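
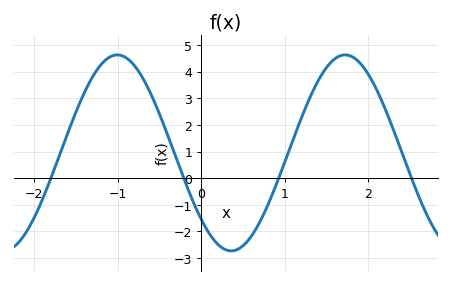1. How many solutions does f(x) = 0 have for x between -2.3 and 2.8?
4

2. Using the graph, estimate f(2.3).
1.87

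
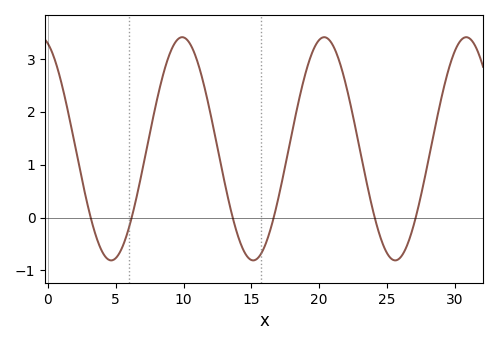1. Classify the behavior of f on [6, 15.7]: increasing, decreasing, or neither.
neither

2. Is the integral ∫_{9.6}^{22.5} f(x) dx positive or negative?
positive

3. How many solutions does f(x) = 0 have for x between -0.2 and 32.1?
6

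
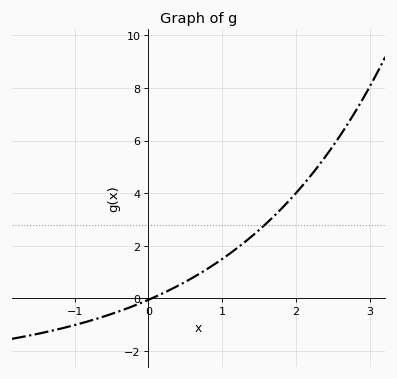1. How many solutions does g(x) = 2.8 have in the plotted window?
1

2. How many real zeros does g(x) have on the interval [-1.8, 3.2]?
1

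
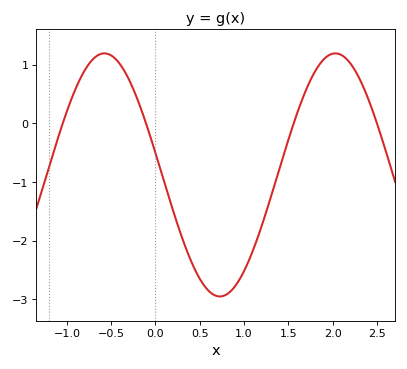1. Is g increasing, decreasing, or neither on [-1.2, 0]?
neither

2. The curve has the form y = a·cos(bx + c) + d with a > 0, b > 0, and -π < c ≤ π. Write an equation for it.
y = 2.07cos(2.4x + 1.4) - 0.88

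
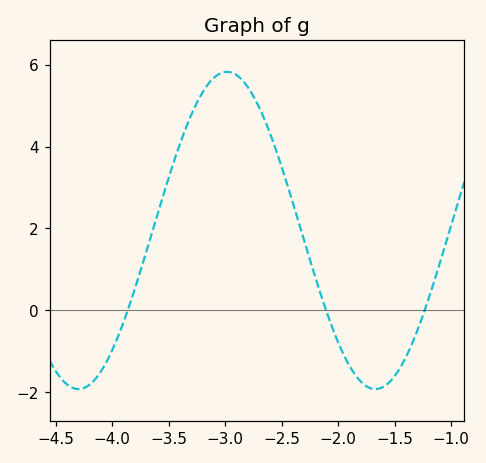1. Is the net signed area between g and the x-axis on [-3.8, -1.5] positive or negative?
positive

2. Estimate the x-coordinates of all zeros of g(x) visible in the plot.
-3.85, -2.1, -1.25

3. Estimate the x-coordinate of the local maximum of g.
-3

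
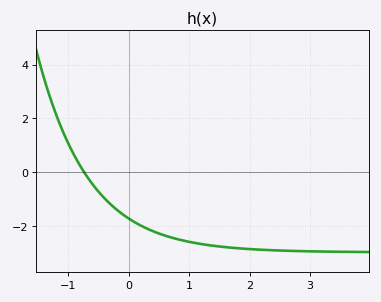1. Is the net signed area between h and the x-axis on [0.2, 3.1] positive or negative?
negative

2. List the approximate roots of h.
-0.7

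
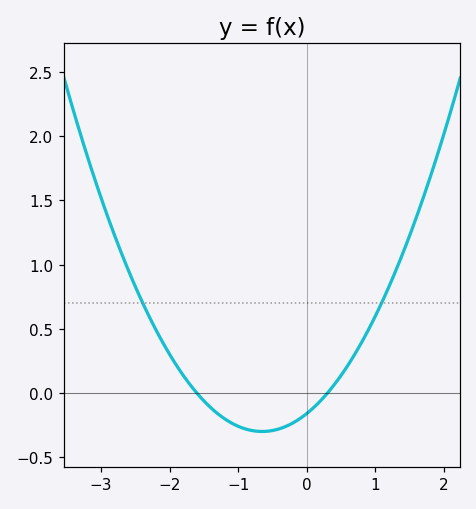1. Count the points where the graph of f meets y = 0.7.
2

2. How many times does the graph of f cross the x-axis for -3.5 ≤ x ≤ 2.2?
2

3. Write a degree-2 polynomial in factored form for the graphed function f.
y = 0.33(x + 1.6)(x - 0.3)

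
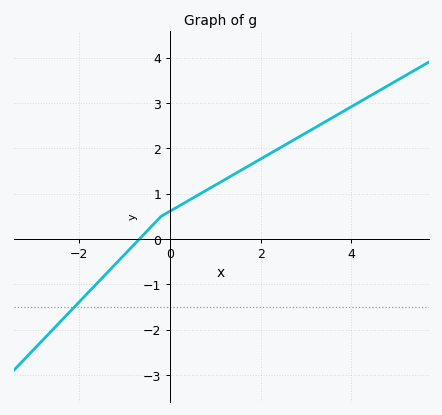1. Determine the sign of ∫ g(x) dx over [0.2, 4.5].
positive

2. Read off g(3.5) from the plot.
2.6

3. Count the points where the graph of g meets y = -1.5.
1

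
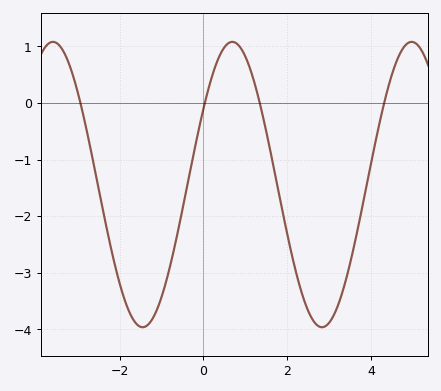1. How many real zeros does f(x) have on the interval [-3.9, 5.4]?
4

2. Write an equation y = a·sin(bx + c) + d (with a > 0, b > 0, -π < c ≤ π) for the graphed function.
y = 2.52sin(1.5x + 0.56) - 1.44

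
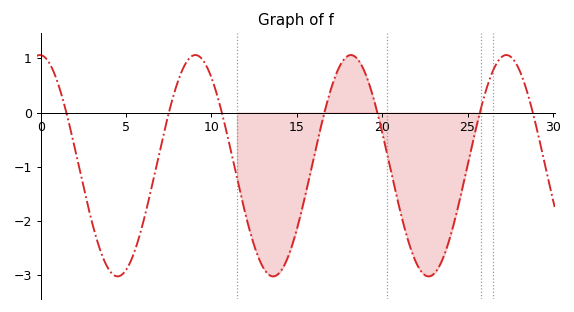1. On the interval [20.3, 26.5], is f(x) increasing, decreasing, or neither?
neither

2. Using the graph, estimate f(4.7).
-3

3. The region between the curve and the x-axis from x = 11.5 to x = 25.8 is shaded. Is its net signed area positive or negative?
negative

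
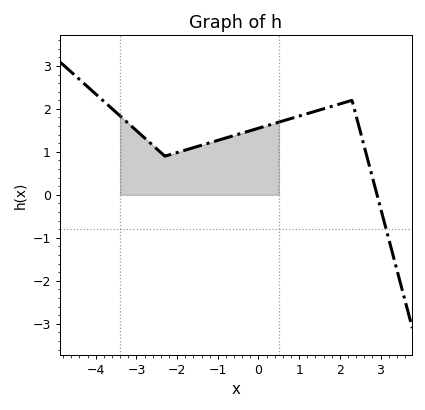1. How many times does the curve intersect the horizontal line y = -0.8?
1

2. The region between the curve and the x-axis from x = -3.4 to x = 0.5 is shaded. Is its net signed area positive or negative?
positive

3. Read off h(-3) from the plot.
1.5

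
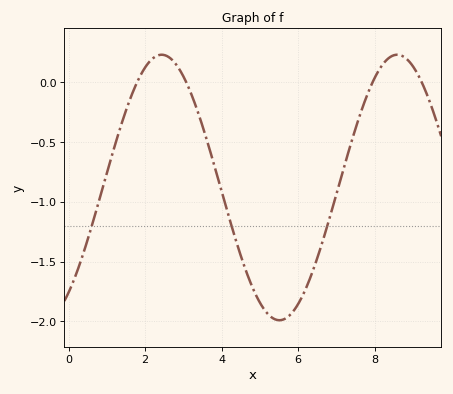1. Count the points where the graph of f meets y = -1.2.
3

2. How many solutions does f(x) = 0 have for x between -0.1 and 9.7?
4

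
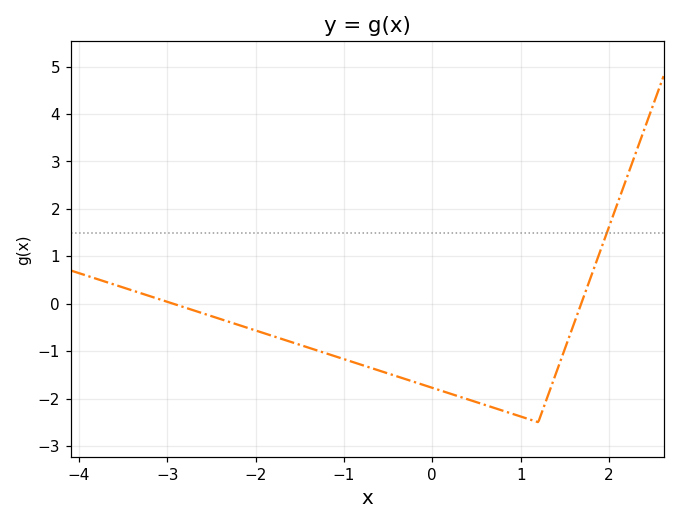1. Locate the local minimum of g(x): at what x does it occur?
1.2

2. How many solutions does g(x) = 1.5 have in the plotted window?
1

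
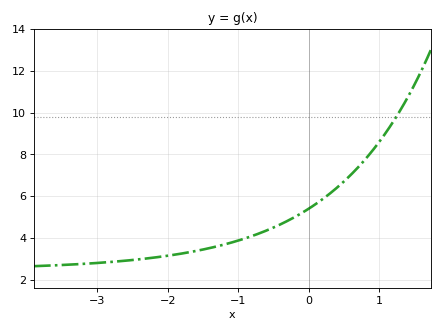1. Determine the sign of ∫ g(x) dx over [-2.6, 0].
positive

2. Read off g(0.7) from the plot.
7.37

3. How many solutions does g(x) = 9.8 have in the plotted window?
1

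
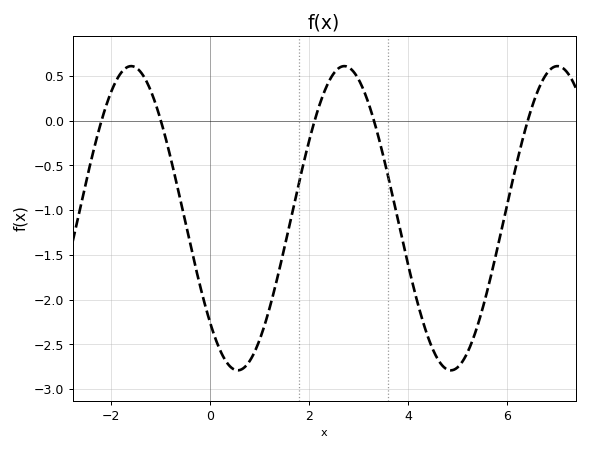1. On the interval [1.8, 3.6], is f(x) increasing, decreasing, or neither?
neither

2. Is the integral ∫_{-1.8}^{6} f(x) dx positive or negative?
negative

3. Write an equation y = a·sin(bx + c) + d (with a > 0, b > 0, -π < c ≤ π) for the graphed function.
y = 1.7sin(1.5x - 2.4) - 1.09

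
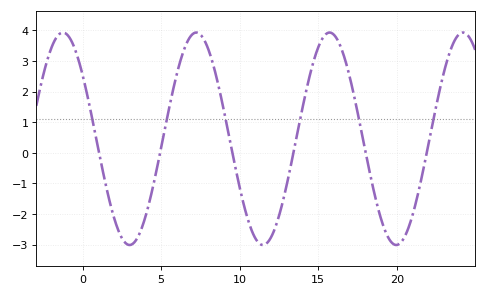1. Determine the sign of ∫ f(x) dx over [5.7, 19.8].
positive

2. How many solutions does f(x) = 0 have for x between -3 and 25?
6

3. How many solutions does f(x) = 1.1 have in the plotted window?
6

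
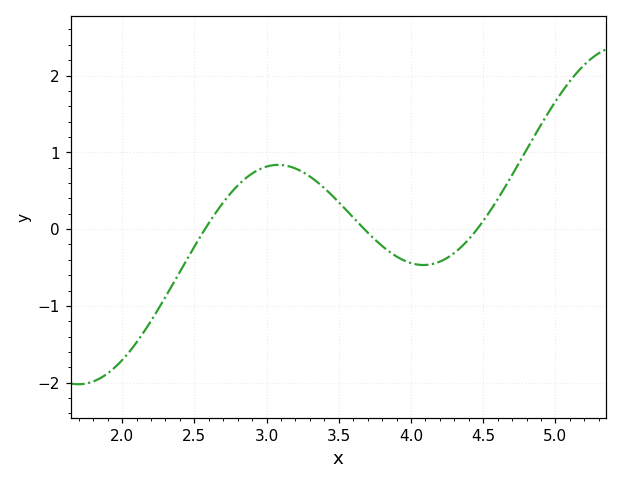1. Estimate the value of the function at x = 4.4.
-0.1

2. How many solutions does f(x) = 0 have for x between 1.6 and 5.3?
3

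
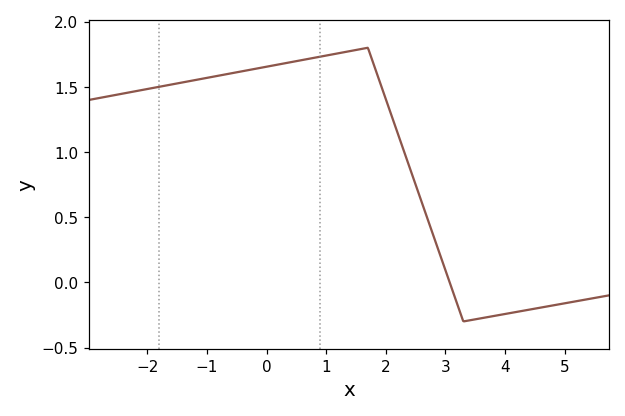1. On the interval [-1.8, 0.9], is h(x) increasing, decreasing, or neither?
increasing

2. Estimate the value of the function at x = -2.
1.5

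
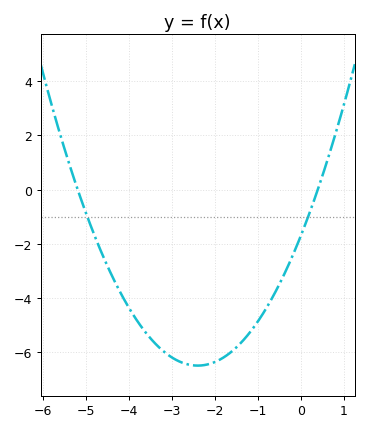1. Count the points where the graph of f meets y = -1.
2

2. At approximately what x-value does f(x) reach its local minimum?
-2.4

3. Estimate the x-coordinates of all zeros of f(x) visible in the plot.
-5.2, 0.4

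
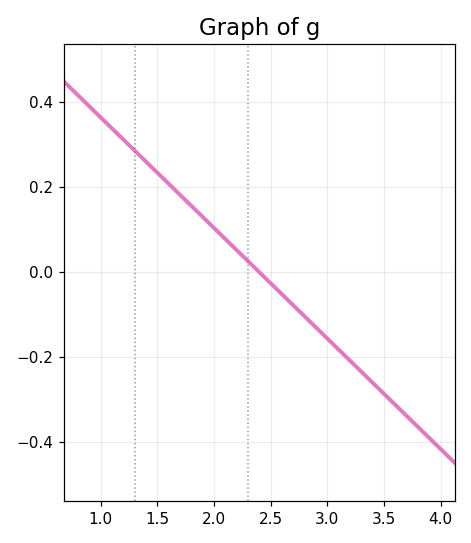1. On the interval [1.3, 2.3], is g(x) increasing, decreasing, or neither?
decreasing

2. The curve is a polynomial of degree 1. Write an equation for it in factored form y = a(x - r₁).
y = -0.26(x - 2.4)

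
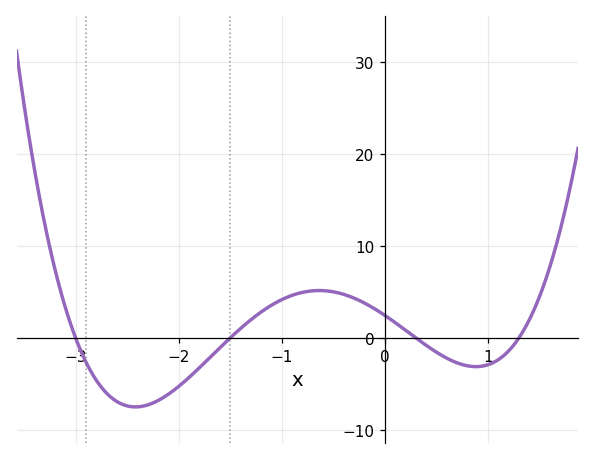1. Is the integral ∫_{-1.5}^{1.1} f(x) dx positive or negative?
positive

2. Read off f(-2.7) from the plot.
-6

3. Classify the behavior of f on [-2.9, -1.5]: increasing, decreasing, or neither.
neither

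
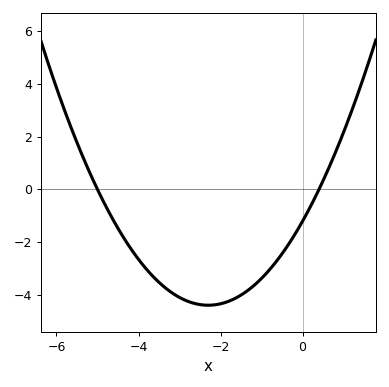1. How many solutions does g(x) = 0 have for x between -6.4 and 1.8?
2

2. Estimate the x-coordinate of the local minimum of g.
-2.2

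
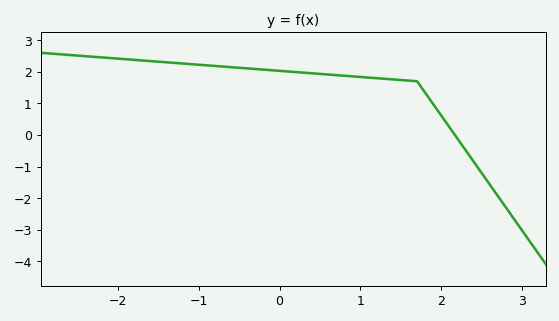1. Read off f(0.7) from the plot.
1.9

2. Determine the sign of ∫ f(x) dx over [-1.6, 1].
positive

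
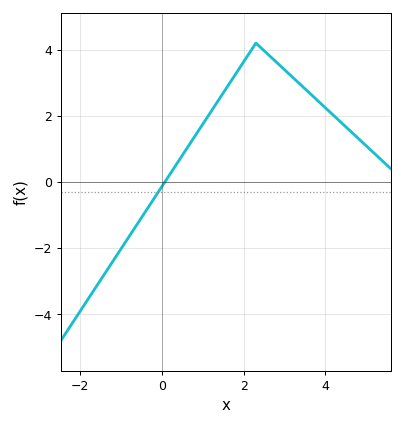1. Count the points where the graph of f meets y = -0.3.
1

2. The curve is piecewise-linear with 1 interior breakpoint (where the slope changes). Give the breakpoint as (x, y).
(2.3, 4.2)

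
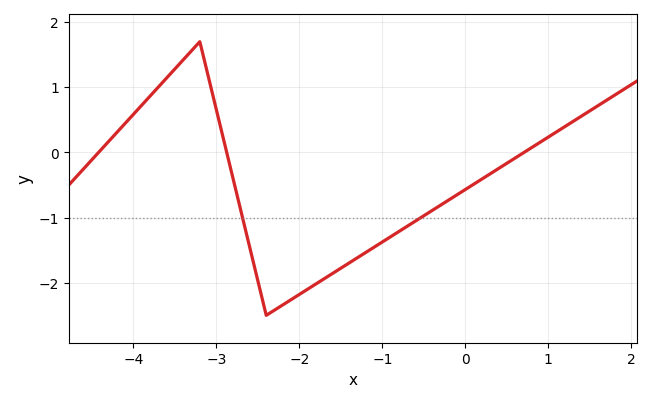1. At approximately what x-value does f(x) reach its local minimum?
-2.4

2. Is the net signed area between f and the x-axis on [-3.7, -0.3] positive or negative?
negative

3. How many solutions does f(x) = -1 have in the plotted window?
2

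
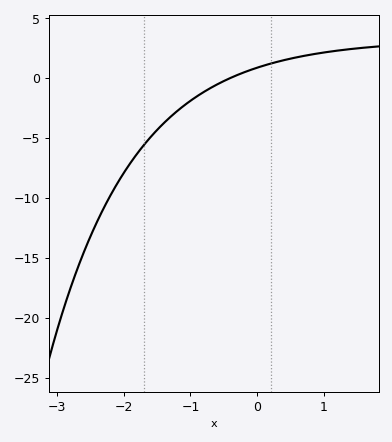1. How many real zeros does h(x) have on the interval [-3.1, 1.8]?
1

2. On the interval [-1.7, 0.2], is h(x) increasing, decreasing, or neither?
increasing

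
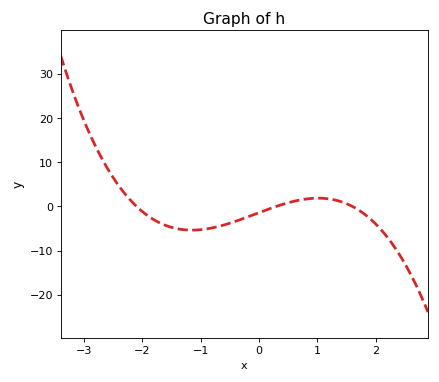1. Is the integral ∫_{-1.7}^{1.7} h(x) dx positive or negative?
negative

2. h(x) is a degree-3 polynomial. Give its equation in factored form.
y = -1.42(x + 2.1)(x - 0.3)(x - 1.6)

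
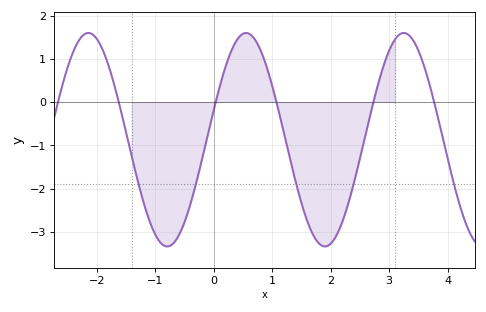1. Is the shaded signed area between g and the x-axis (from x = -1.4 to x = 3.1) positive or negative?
negative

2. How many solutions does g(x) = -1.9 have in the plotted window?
5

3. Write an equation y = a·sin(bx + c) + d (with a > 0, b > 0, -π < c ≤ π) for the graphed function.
y = 2.47sin(2.3x + 0.28) - 0.87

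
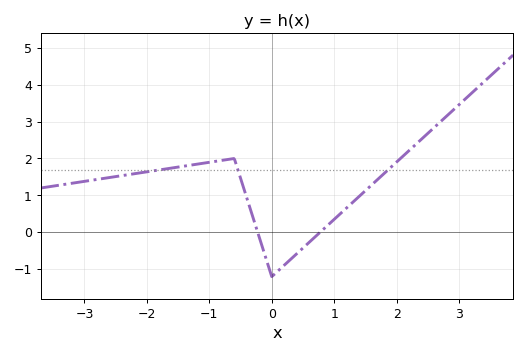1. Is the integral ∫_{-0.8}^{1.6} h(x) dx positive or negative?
positive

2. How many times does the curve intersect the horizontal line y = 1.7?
3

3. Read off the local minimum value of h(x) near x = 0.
-1.2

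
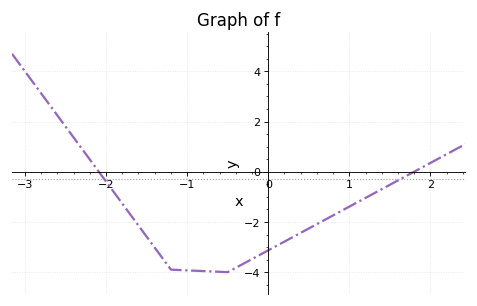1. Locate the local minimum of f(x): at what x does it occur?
-0.502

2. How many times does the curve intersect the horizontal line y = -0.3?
2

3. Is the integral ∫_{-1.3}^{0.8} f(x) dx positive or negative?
negative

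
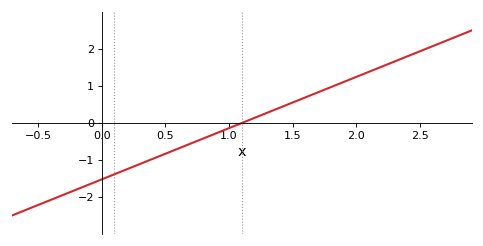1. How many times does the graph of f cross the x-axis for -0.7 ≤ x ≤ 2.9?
1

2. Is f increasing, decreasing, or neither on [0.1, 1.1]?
increasing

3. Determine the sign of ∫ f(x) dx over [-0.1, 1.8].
negative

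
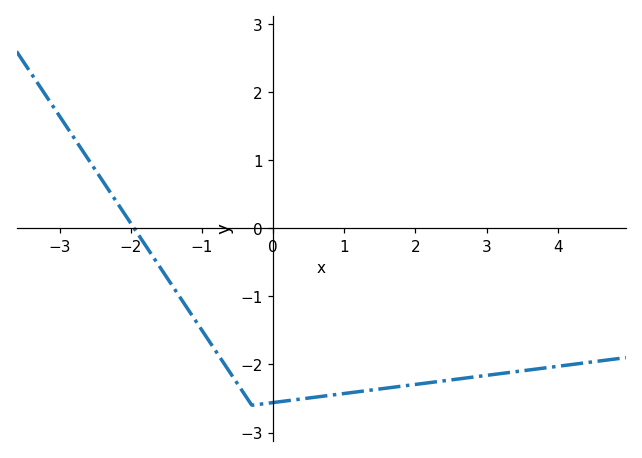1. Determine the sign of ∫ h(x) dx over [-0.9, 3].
negative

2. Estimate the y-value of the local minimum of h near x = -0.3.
-2.6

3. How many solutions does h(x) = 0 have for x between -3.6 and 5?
1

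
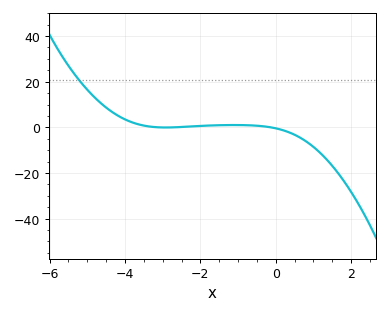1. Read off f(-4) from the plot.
4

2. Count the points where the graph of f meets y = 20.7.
1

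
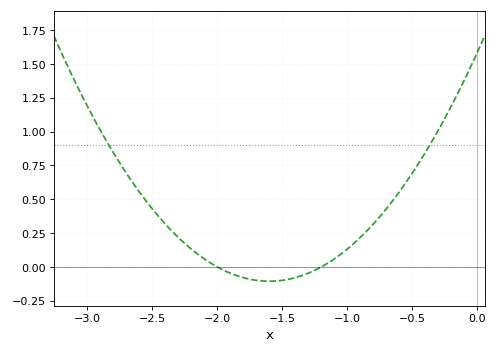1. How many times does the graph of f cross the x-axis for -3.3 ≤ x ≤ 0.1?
2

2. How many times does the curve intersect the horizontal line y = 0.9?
2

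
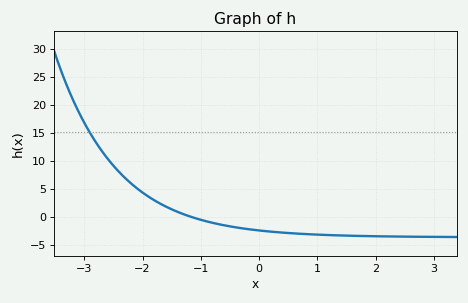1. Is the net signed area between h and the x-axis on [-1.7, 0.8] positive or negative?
negative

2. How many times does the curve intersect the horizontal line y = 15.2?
1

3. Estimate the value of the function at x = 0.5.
-2.93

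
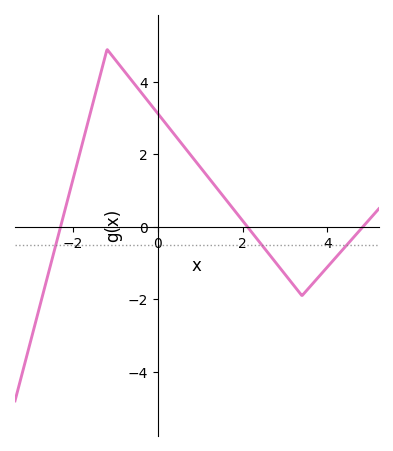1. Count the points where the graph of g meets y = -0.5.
3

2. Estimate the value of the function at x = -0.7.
4.16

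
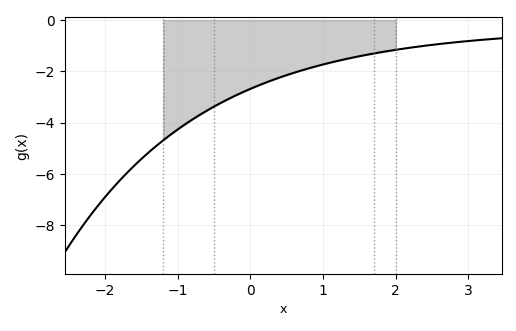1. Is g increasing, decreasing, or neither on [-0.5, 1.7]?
increasing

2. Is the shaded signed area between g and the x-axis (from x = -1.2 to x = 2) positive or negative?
negative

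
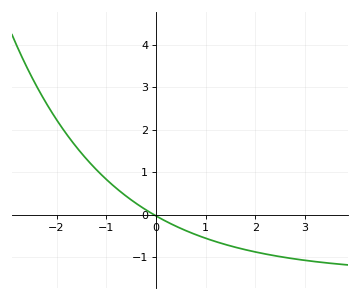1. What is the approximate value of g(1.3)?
-0.671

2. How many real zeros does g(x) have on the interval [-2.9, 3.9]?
1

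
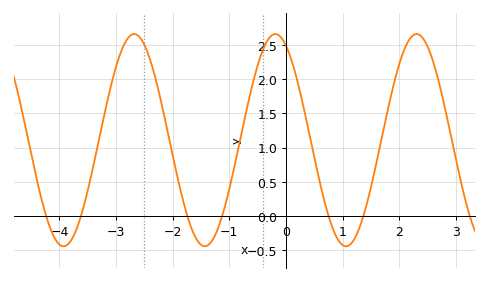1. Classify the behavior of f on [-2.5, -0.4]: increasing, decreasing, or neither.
neither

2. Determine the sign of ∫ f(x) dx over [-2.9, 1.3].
positive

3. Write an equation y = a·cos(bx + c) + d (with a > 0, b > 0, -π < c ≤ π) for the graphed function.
y = 1.55cos(2.52x + 0.472) + 1.11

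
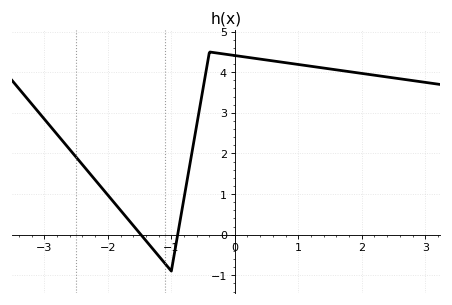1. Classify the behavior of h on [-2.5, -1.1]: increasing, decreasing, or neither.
decreasing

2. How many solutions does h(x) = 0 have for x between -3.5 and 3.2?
2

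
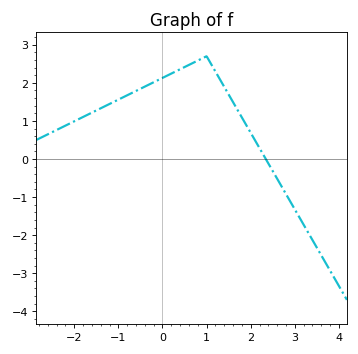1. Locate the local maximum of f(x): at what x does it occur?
1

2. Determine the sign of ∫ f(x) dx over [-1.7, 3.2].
positive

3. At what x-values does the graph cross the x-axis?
2.3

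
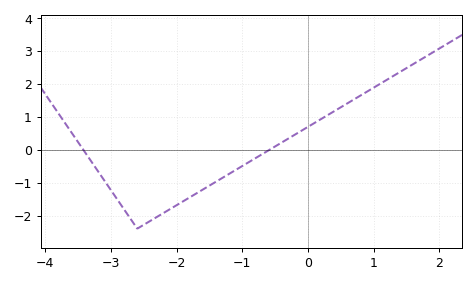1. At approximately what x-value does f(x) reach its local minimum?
-2.6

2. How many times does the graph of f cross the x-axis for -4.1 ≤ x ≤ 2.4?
2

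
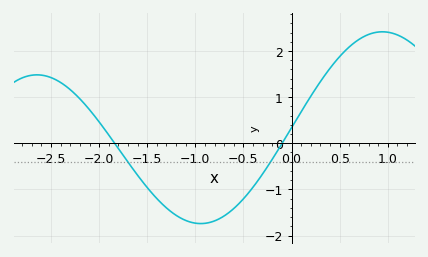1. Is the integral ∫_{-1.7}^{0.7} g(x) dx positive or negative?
negative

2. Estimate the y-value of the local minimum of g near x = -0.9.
-1.7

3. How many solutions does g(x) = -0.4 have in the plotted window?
2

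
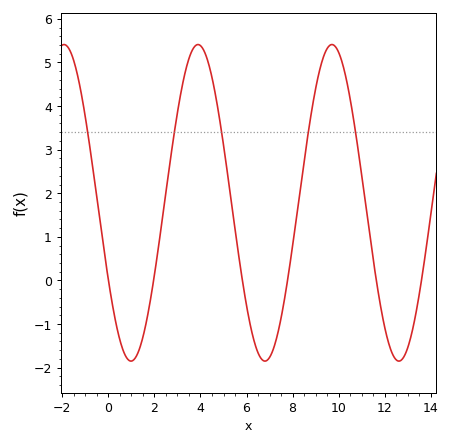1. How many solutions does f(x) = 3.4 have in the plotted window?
5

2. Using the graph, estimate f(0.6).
-1.5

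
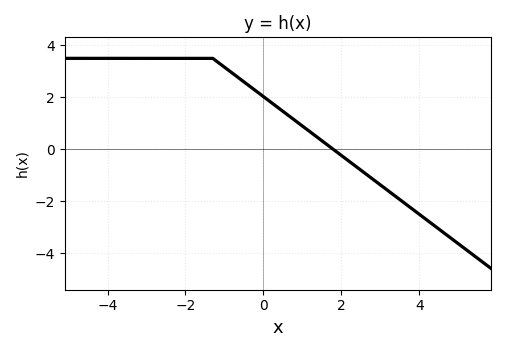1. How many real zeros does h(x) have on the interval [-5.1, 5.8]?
1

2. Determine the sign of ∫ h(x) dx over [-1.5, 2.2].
positive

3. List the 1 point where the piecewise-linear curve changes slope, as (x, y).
(-1.3, 3.5)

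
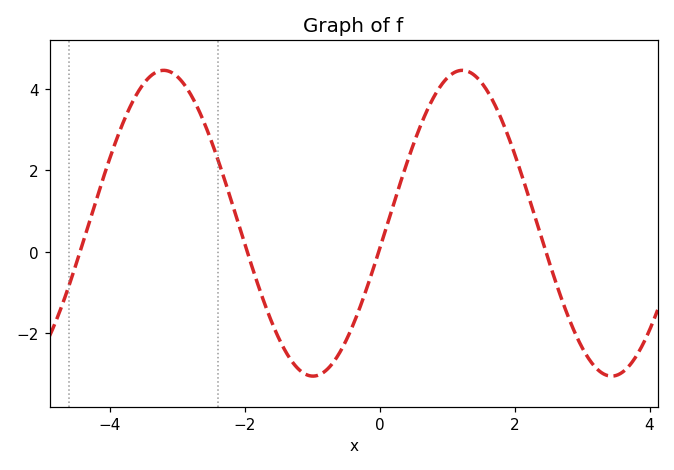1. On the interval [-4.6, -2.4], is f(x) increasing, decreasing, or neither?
neither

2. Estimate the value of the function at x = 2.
2.4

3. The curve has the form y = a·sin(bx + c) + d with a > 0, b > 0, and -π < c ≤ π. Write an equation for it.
y = 3.76sin(1.4x - 0.17) + 0.7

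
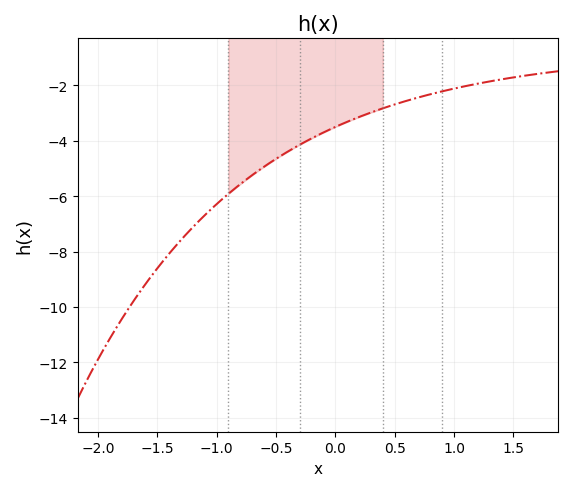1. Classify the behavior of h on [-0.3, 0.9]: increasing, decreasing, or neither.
increasing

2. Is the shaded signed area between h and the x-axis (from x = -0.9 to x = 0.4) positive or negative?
negative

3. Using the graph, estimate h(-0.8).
-5.56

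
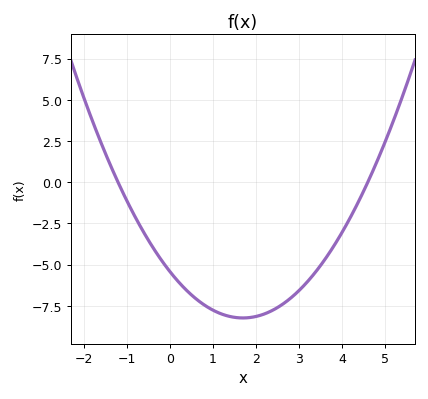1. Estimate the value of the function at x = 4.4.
-1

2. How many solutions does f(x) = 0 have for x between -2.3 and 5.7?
2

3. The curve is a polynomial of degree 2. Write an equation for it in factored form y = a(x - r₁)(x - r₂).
y = 0.98(x + 1.2)(x - 4.6)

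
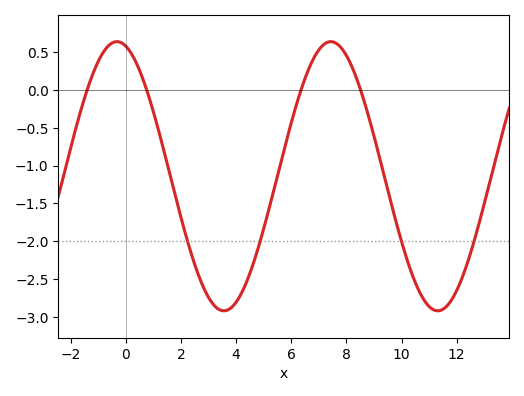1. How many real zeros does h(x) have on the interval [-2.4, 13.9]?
4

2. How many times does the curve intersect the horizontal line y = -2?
4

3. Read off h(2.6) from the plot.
-2.41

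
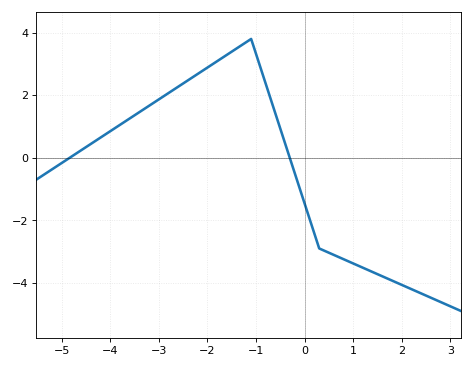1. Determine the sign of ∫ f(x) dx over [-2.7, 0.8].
positive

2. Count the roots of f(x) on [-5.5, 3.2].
2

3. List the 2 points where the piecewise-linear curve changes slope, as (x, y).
(-1.1, 3.8); (0.3, -2.9)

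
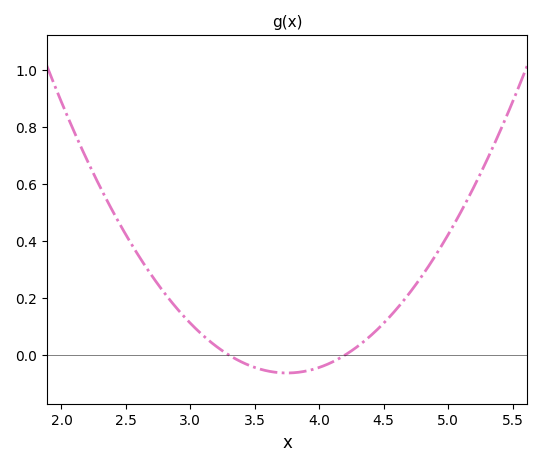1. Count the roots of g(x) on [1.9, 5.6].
2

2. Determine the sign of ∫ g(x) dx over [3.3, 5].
positive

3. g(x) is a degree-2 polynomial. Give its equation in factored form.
y = 0.31(x - 3.3)(x - 4.2)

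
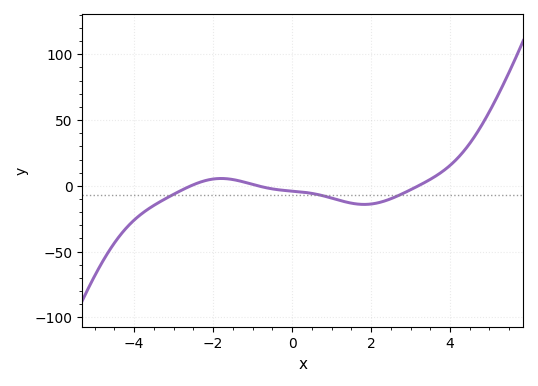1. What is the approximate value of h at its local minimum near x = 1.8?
-15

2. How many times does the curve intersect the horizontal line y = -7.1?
3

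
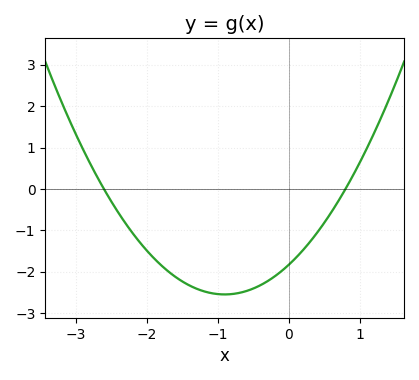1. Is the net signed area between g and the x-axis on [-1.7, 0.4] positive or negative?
negative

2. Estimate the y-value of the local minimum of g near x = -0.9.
-2.5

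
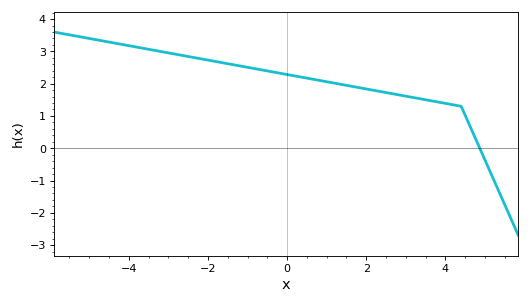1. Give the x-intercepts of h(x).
4.8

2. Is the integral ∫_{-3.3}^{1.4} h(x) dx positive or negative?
positive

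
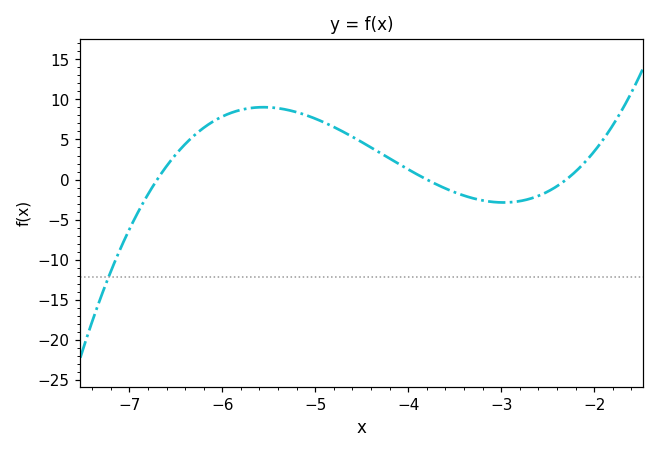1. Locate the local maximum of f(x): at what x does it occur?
-5.6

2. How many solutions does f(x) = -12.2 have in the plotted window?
1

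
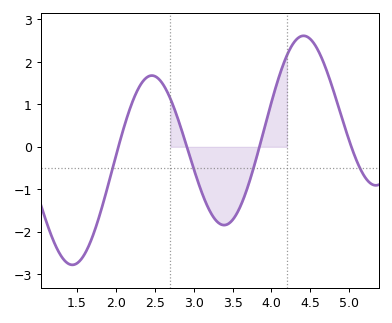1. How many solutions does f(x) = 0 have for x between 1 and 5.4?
4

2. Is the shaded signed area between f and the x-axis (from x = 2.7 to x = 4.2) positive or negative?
negative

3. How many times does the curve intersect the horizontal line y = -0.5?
4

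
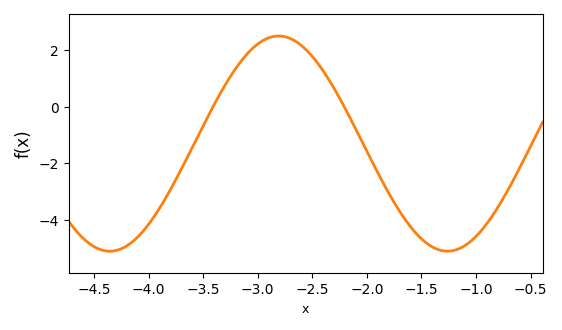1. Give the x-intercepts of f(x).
-3.4, -2.2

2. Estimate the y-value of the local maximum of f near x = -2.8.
2.4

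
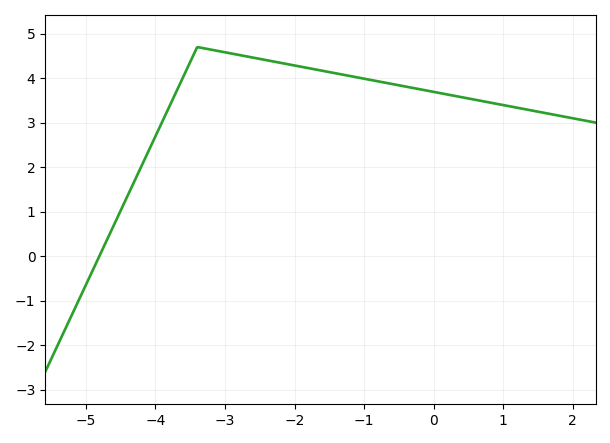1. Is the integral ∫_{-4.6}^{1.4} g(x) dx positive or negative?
positive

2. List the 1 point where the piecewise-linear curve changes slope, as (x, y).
(-3.4, 4.7)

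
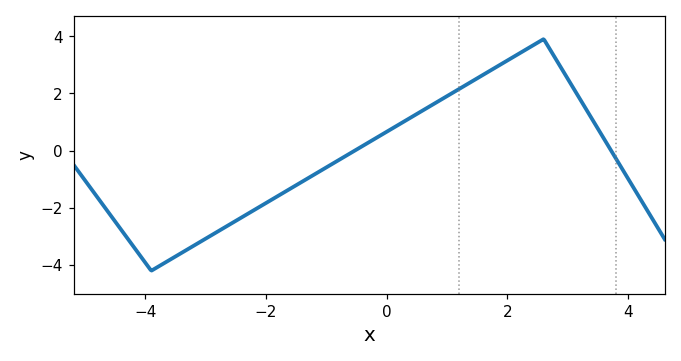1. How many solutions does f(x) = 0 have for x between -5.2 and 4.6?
2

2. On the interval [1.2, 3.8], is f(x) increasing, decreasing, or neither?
neither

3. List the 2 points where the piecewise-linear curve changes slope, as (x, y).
(-3.9, -4.2); (2.6, 3.9)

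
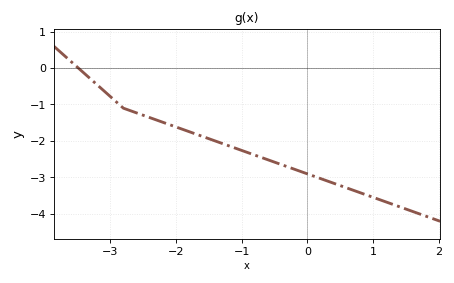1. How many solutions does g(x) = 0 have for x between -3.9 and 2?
1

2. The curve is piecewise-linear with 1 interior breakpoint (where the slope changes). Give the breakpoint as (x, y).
(-2.8, -1.1)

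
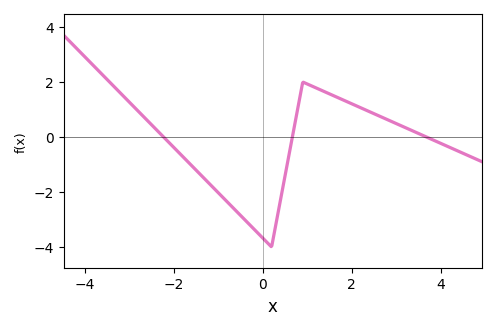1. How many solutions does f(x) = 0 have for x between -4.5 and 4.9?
3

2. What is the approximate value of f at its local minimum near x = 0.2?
-3.99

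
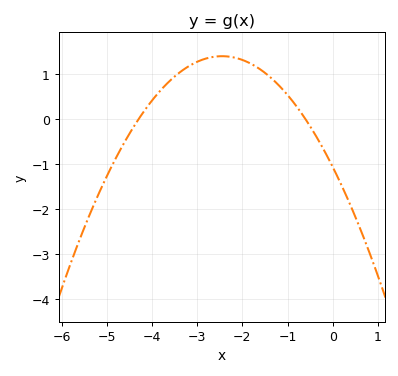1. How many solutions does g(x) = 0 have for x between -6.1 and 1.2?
2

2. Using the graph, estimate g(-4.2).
0.148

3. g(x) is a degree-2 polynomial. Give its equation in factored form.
y = -0.41(x + 4.3)(x + 0.6)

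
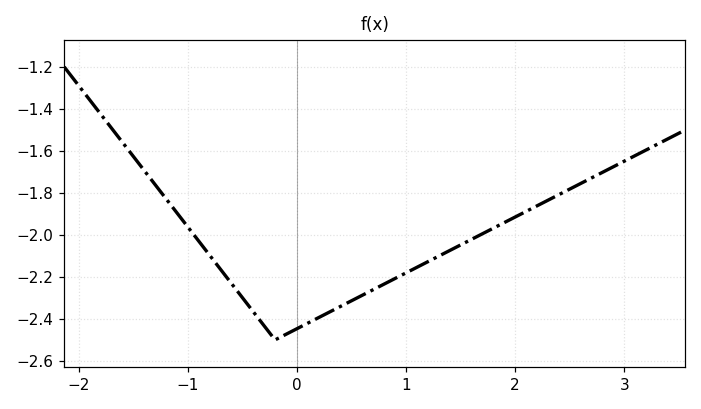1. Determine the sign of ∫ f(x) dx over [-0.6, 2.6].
negative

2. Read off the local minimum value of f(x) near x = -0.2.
-2.5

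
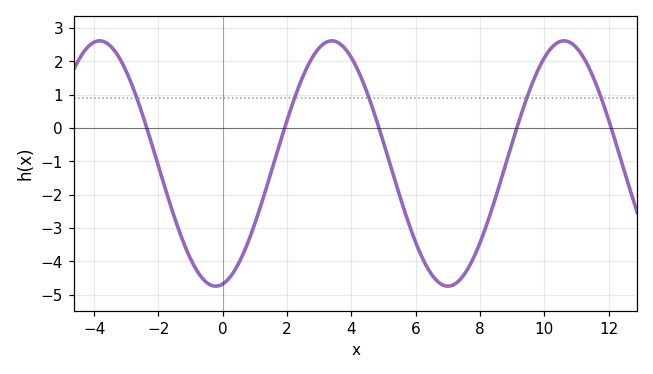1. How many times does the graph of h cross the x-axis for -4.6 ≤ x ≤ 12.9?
5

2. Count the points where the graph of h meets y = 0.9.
5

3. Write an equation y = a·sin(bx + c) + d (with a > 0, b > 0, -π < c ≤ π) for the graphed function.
y = 3.68sin(0.87x - 1.4) - 1.06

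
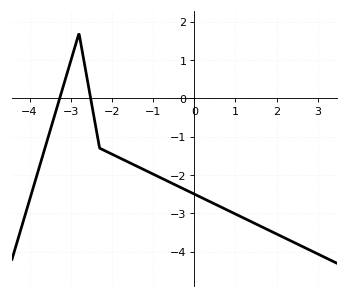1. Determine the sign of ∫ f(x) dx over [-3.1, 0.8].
negative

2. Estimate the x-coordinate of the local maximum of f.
-2.8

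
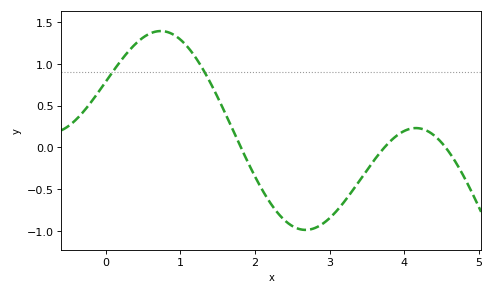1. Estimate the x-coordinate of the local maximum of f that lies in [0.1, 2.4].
0.7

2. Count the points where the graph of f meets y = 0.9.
2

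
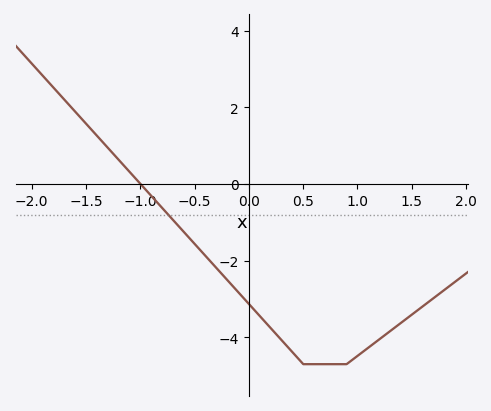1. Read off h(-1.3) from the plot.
1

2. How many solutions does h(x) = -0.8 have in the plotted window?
1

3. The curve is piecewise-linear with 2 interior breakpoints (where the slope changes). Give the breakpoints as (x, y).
(0.5, -4.7); (0.9, -4.7)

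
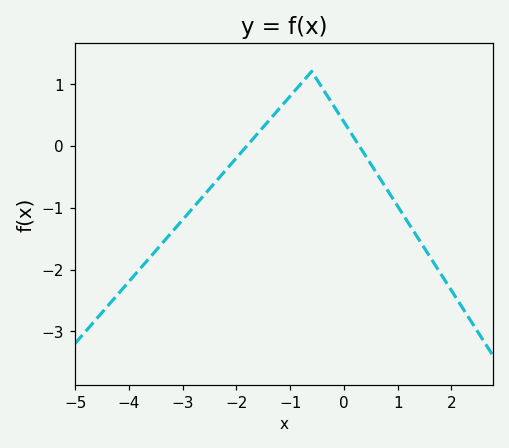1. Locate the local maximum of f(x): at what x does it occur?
-0.599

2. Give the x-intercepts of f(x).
-1.8, 0.282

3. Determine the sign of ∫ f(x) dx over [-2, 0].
positive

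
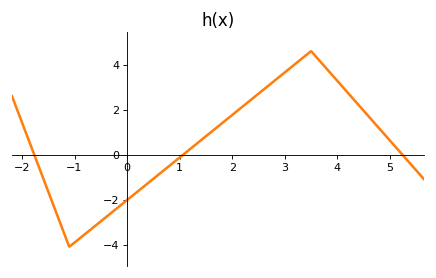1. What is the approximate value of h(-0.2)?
-2.4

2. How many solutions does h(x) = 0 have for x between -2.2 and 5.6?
3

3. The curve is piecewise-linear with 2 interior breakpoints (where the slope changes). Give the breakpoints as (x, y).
(-1.1, -4.1); (3.5, 4.6)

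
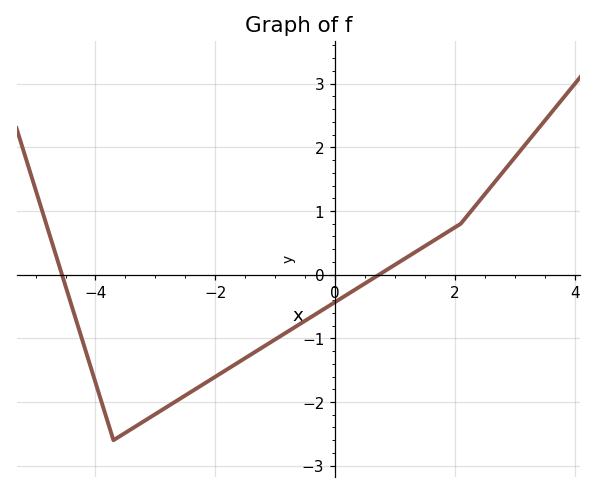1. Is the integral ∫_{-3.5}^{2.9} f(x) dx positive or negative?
negative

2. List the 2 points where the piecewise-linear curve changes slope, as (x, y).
(-3.7, -2.6); (2.1, 0.8)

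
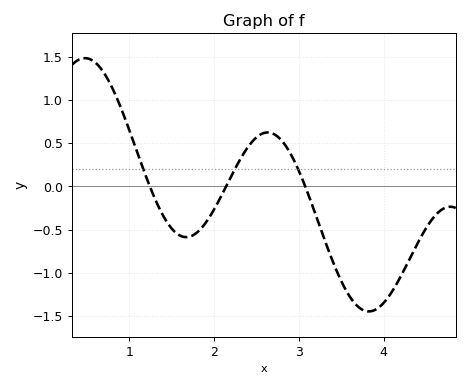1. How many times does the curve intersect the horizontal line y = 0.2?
3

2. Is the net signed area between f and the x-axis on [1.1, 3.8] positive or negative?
negative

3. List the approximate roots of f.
1.24, 2.14, 3.07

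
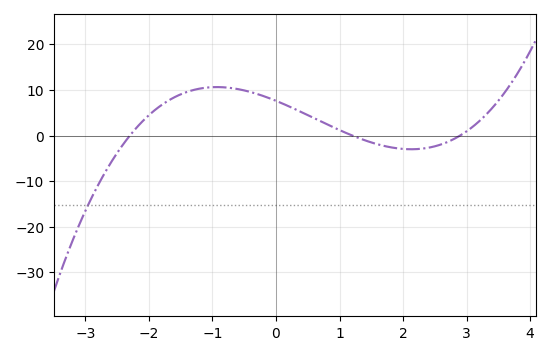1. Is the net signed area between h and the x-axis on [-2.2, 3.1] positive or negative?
positive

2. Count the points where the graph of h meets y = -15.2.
1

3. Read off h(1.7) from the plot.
-2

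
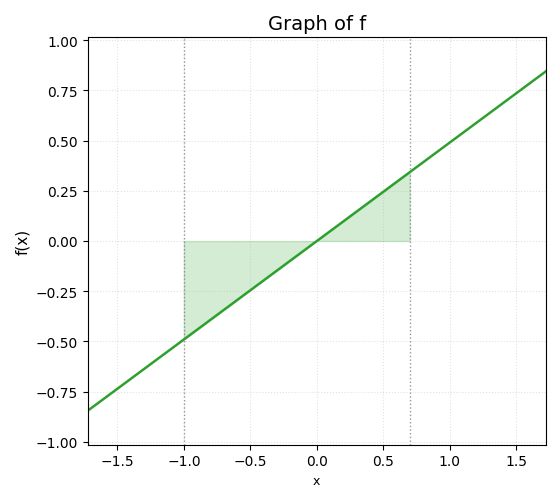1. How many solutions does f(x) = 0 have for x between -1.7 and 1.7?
1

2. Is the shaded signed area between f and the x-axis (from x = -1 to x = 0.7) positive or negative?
negative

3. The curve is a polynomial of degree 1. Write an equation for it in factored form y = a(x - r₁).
y = 0.49(x - 0)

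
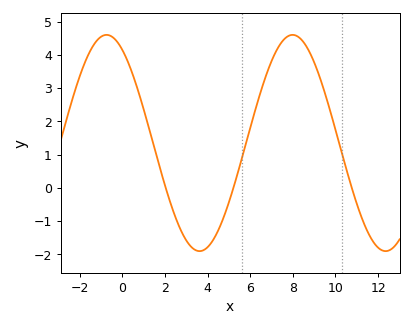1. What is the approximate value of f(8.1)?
4.6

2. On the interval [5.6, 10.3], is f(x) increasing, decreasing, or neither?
neither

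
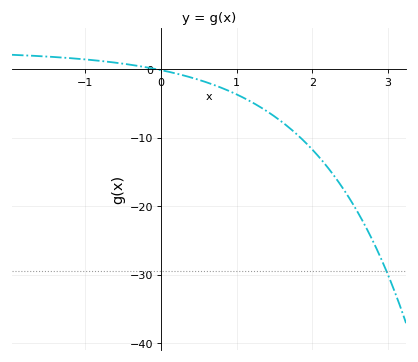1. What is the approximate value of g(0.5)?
-1.56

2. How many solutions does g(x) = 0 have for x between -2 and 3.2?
1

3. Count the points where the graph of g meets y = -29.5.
1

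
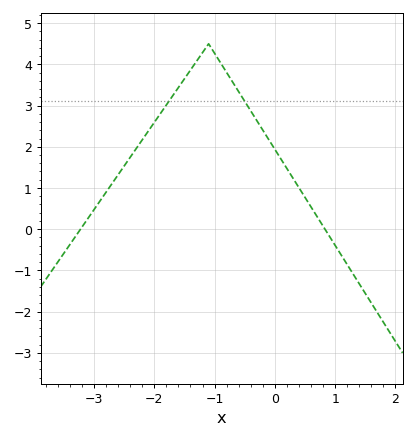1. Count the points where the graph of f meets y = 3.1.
2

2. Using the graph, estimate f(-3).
0.5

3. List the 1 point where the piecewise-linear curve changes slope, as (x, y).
(-1.1, 4.5)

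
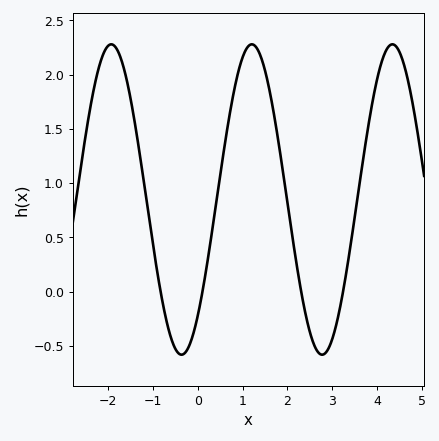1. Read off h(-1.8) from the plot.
2.25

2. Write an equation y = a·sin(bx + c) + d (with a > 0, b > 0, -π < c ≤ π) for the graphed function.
y = 1.43sin(2x - 0.84) + 0.85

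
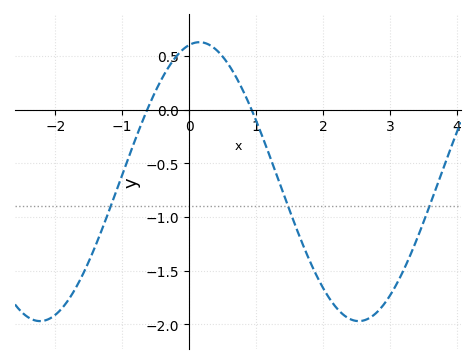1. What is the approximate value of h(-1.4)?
-1.25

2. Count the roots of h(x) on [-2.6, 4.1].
2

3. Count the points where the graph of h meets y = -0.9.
3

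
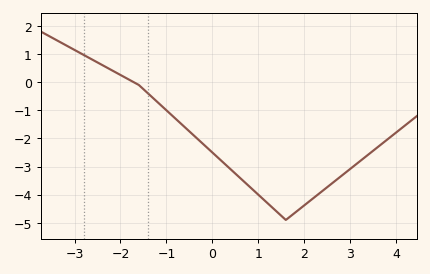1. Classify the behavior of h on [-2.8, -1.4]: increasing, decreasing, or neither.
decreasing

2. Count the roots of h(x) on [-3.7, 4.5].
1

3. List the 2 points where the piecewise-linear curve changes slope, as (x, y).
(-1.6, -0.1); (1.6, -4.9)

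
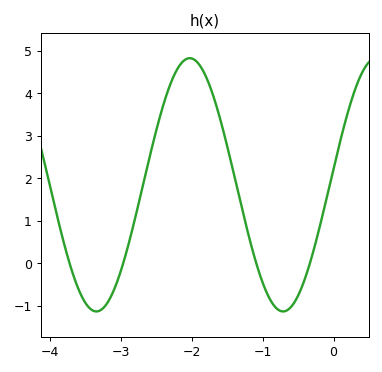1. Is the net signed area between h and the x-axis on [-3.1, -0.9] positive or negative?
positive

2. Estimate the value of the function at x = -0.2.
0.8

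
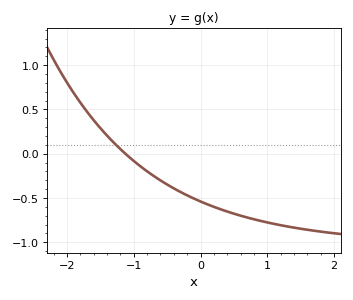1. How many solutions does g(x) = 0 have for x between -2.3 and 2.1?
1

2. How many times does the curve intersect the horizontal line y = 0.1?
1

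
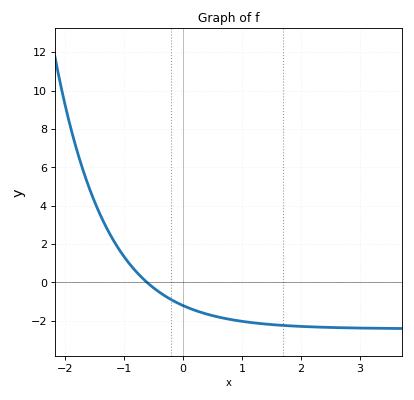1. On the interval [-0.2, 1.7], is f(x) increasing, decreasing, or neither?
decreasing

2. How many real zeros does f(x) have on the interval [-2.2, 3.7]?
1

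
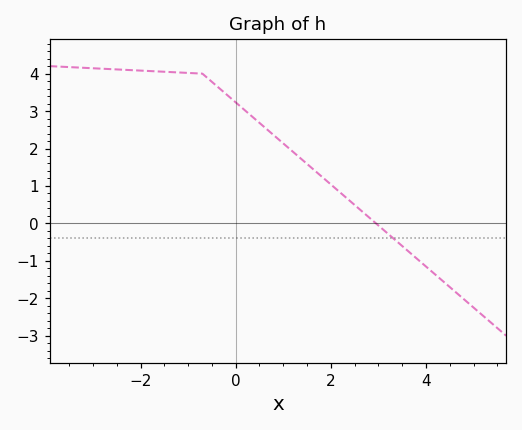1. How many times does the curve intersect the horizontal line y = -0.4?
1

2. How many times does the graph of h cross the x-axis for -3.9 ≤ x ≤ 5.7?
1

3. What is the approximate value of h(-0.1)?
3.34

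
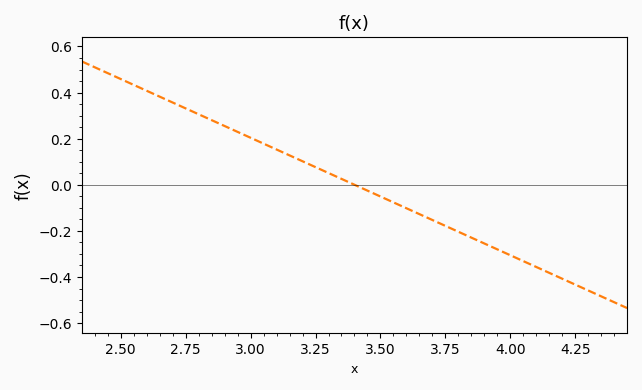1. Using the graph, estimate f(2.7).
0.36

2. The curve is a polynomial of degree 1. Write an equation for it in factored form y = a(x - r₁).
y = -0.51(x - 3.4)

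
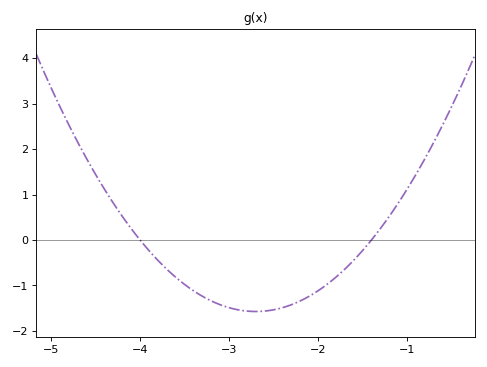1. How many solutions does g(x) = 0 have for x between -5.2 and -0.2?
2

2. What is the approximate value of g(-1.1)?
0.8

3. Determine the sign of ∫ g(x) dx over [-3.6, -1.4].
negative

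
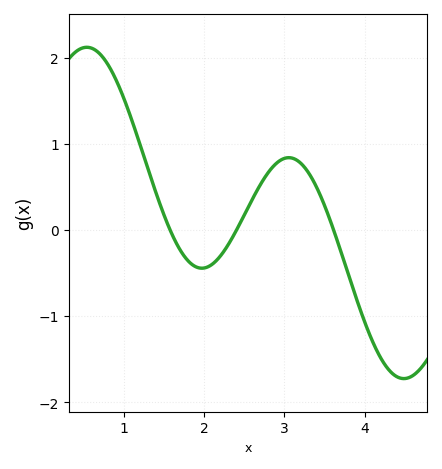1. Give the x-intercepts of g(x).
1.6, 2.4, 3.6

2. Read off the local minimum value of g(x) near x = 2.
-0.4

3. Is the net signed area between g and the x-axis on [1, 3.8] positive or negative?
positive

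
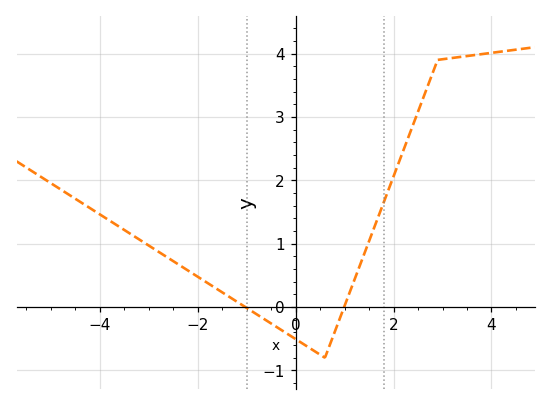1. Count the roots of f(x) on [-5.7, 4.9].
2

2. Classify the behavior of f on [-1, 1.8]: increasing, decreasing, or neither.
neither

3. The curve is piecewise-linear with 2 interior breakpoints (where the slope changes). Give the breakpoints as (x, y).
(0.6, -0.8); (2.9, 3.9)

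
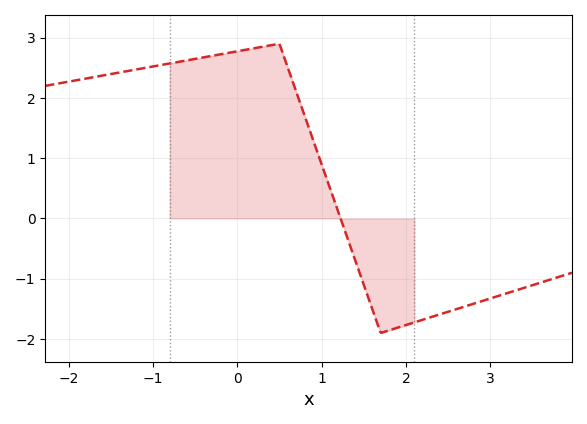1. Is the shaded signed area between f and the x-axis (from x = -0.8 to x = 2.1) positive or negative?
positive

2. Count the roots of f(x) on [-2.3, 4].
1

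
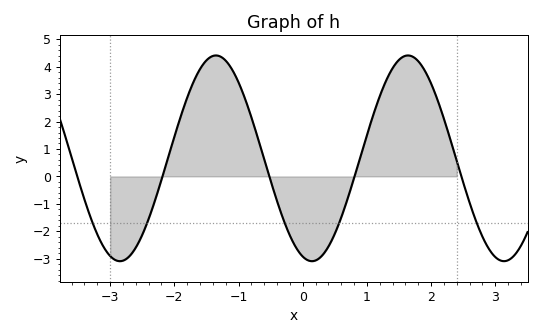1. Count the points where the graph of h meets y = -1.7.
5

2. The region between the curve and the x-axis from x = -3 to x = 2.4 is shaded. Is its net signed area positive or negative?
positive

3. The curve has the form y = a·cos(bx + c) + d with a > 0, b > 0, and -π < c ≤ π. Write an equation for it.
y = 3.75cos(2.1x + 2.84) + 0.66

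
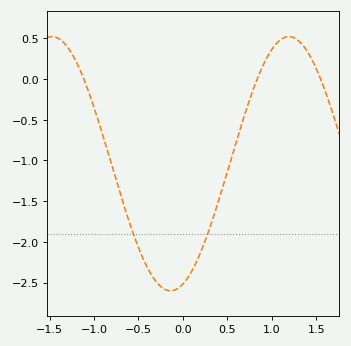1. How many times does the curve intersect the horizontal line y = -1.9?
2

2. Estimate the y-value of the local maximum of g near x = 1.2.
0.52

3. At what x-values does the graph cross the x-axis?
-1.11, 0.835, 1.55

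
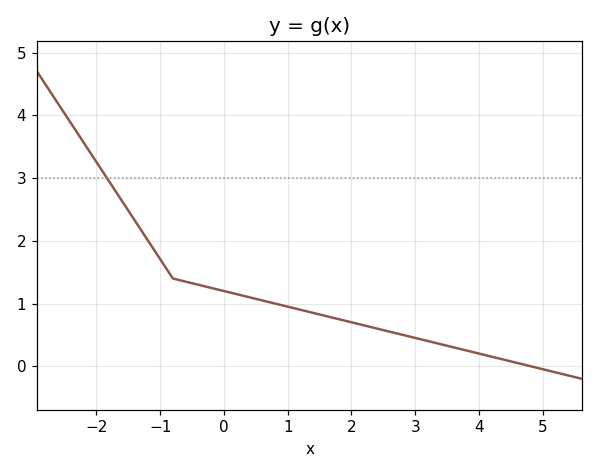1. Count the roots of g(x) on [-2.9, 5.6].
1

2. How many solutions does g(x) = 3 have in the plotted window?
1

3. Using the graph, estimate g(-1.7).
2.79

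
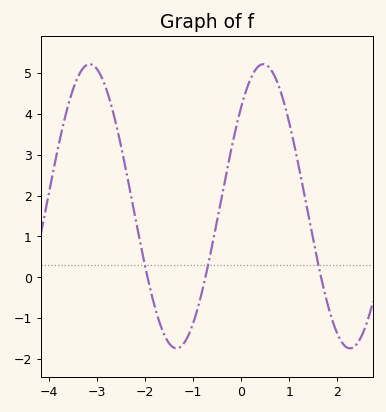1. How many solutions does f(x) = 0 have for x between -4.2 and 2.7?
3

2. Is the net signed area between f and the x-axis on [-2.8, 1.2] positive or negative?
positive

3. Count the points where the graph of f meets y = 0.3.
3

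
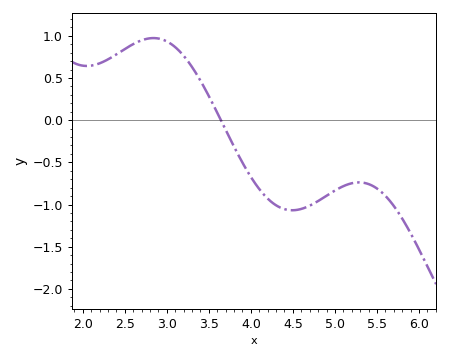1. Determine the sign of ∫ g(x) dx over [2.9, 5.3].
negative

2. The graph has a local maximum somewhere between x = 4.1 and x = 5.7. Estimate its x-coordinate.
5.29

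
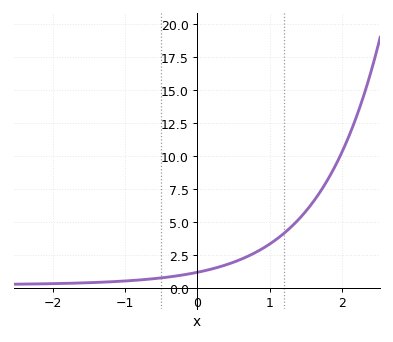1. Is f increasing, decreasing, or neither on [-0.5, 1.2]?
increasing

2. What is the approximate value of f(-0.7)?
0.636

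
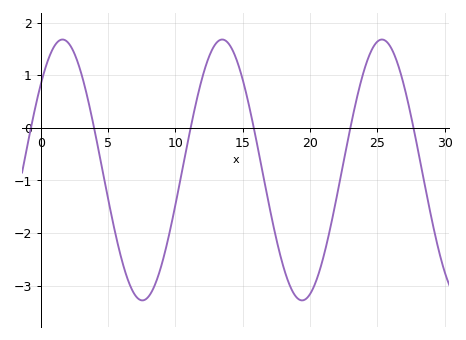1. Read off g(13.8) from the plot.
1.64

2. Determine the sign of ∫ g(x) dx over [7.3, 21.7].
negative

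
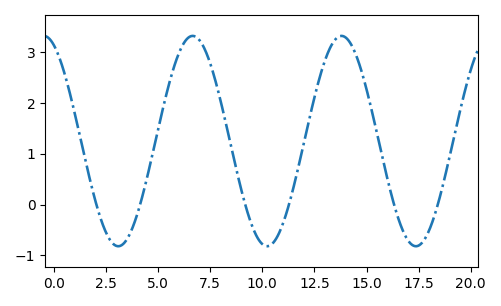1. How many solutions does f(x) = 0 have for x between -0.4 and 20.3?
6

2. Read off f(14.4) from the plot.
3.04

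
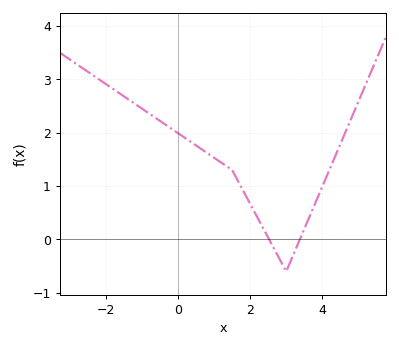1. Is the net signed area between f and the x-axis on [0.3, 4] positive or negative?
positive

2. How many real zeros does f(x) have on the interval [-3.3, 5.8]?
2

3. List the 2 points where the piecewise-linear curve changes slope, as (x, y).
(1.5, 1.3); (3, -0.6)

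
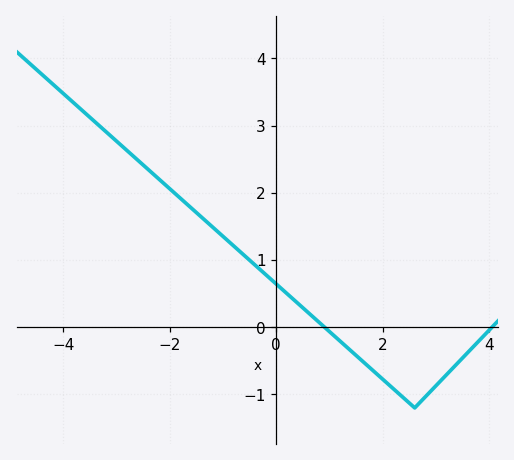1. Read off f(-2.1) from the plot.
2.13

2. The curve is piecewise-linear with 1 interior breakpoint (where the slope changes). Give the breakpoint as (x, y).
(2.6, -1.2)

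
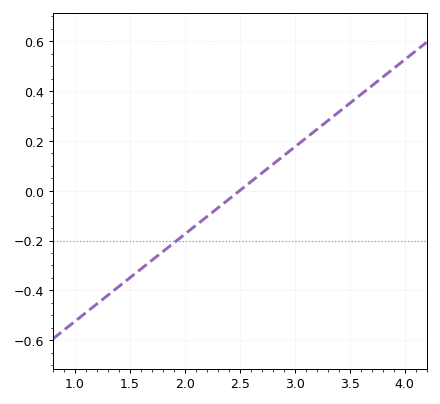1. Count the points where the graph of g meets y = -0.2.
1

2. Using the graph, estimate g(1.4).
-0.38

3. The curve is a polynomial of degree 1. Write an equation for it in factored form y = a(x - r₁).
y = 0.35(x - 2.5)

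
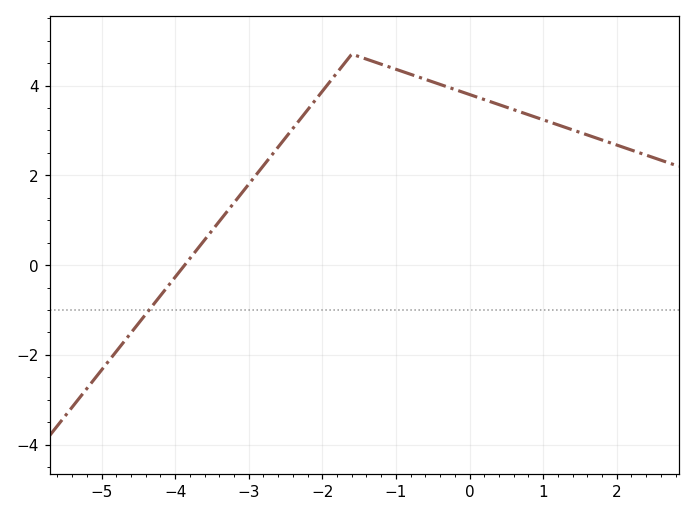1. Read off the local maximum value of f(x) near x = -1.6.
4.7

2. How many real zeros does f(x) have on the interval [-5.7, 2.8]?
1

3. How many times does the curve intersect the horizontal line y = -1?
1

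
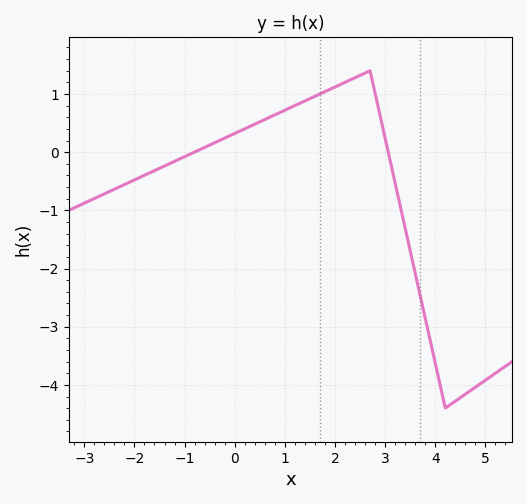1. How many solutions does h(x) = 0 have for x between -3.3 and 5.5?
2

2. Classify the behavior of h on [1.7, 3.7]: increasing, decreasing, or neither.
neither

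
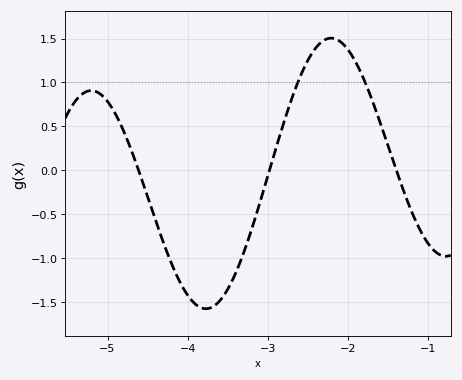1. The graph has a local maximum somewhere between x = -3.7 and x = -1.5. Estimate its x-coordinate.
-2.21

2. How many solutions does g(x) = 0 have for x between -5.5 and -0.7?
3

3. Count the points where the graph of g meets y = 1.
2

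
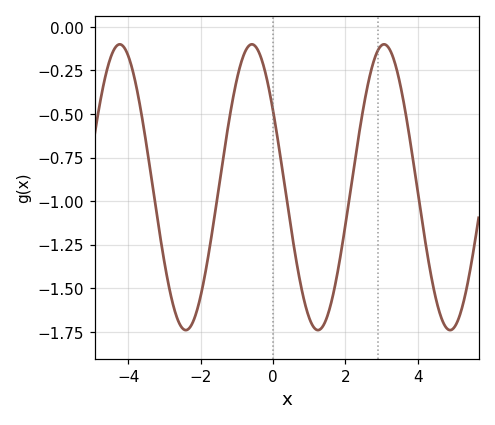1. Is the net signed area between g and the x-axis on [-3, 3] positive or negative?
negative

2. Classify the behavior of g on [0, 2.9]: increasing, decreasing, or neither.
neither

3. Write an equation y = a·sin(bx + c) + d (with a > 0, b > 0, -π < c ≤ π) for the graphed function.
y = 0.82sin(1.7x + 2.6) - 0.92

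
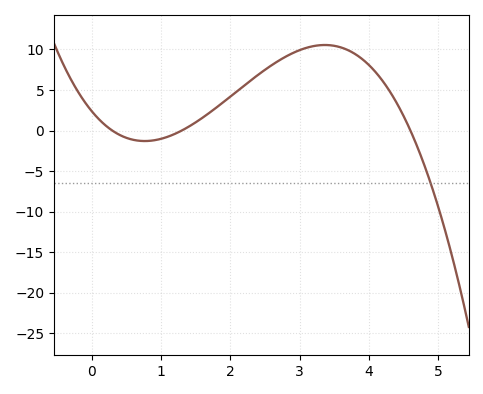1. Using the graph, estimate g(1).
-1.02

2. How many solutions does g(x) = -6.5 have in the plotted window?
1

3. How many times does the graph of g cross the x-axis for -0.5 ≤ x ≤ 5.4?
3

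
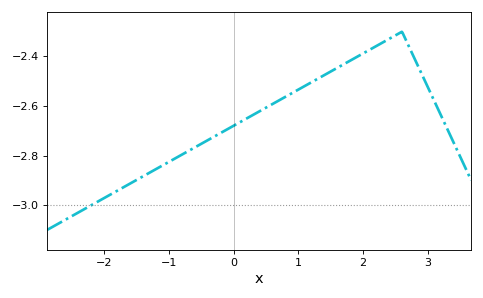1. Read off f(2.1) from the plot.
-2.38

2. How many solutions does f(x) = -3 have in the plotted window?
1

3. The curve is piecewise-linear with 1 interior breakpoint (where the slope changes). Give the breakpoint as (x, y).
(2.6, -2.3)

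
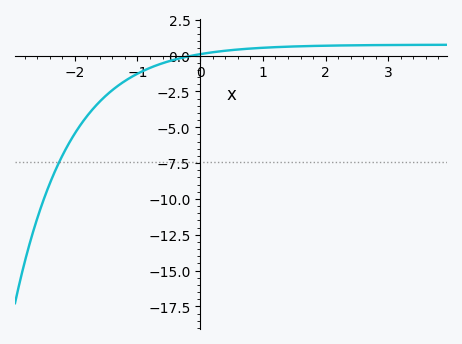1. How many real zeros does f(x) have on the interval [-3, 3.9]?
1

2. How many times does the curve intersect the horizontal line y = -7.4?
1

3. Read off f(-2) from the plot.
-5.44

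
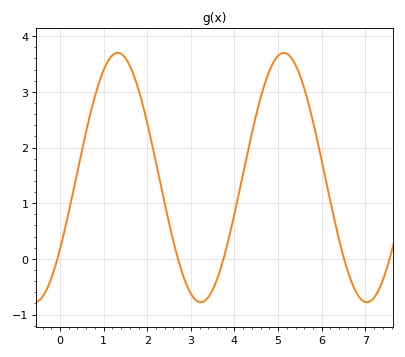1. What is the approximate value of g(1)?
3.4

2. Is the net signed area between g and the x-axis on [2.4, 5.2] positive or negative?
positive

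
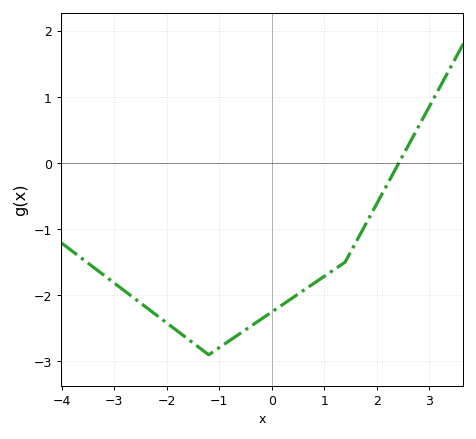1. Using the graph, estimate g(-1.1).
-2.8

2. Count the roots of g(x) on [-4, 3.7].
1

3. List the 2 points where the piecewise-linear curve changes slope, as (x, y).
(-1.2, -2.9); (1.4, -1.5)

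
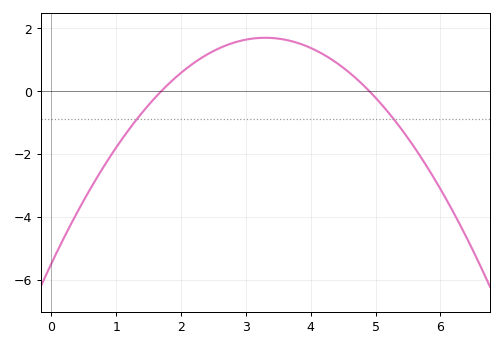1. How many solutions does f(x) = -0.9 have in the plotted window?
2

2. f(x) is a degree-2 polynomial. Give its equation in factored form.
y = -0.66(x - 1.7)(x - 4.9)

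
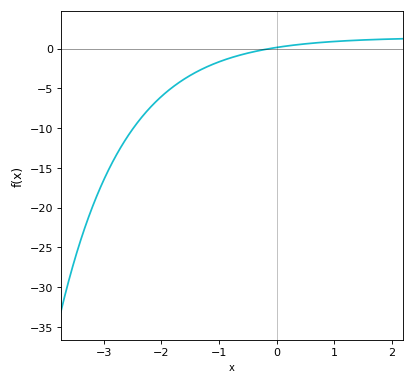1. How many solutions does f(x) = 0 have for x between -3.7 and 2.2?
1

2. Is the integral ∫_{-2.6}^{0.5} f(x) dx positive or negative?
negative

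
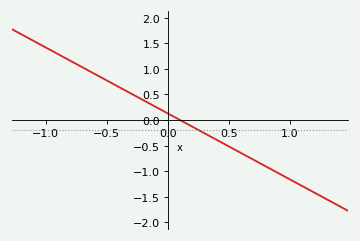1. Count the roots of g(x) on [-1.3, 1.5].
1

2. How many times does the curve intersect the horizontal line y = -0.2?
1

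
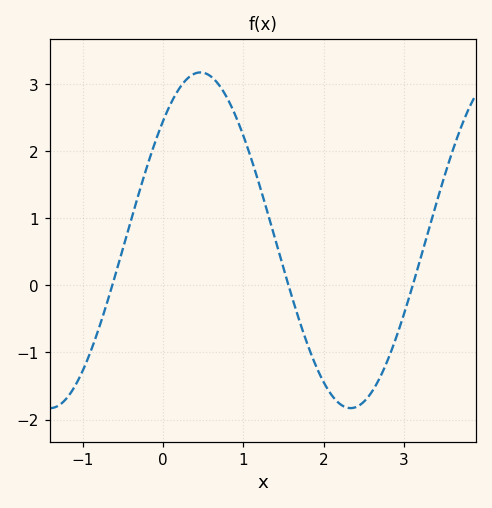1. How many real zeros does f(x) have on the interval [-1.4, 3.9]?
3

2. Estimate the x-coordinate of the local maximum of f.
0.465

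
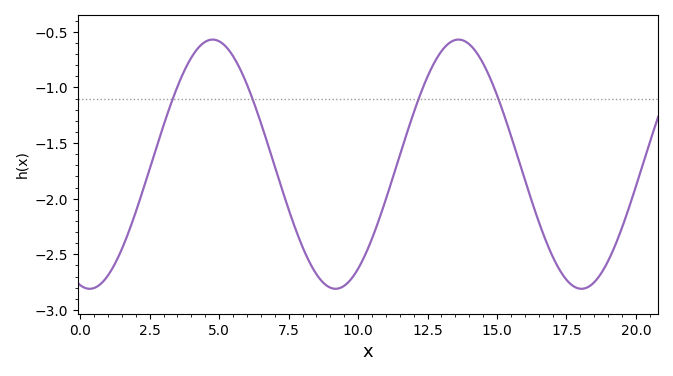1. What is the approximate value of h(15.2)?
-1.2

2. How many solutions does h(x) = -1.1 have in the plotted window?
4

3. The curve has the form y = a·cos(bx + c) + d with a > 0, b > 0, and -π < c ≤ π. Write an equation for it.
y = 1.12cos(0.71x + 2.9) - 1.69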